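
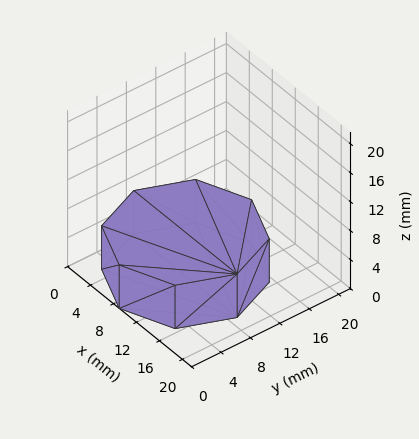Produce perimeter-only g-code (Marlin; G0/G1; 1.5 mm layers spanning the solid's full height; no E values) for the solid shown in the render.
Reading the render: the shape is a regular 8-sided prism (a cylinder approximated with 8 flat sides), circumscribed radius ≈ 9 mm, height ≈ 6 mm (dimensions read to the nearest mm from the axis ticks). For the g-code, the solid's height is divided into equal slices at the stated Δz and each level perimeter traced with G1 moves after a G0 lift.

; perimeter-only toolpath
G21 ; units = mm
G90 ; absolute positioning
G28 ; home
; layer 1
G0 Z1.5
G0 X18.0 Y9.0
G1 X15.4 Y15.4
G1 X9.0 Y18.0
G1 X2.6 Y15.4
G1 X0.0 Y9.0
G1 X2.6 Y2.6
G1 X9.0 Y0.0
G1 X15.4 Y2.6
G1 X18.0 Y9.0
; layer 2
G0 Z3.0
G0 X18.0 Y9.0
G1 X15.4 Y15.4
G1 X9.0 Y18.0
G1 X2.6 Y15.4
G1 X0.0 Y9.0
G1 X2.6 Y2.6
G1 X9.0 Y0.0
G1 X15.4 Y2.6
G1 X18.0 Y9.0
; layer 3
G0 Z4.5
G0 X18.0 Y9.0
G1 X15.4 Y15.4
G1 X9.0 Y18.0
G1 X2.6 Y15.4
G1 X0.0 Y9.0
G1 X2.6 Y2.6
G1 X9.0 Y0.0
G1 X15.4 Y2.6
G1 X18.0 Y9.0
; layer 4
G0 Z6.0
G0 X18.0 Y9.0
G1 X15.4 Y15.4
G1 X9.0 Y18.0
G1 X2.6 Y15.4
G1 X0.0 Y9.0
G1 X2.6 Y2.6
G1 X9.0 Y0.0
G1 X15.4 Y2.6
G1 X18.0 Y9.0
M2 ; end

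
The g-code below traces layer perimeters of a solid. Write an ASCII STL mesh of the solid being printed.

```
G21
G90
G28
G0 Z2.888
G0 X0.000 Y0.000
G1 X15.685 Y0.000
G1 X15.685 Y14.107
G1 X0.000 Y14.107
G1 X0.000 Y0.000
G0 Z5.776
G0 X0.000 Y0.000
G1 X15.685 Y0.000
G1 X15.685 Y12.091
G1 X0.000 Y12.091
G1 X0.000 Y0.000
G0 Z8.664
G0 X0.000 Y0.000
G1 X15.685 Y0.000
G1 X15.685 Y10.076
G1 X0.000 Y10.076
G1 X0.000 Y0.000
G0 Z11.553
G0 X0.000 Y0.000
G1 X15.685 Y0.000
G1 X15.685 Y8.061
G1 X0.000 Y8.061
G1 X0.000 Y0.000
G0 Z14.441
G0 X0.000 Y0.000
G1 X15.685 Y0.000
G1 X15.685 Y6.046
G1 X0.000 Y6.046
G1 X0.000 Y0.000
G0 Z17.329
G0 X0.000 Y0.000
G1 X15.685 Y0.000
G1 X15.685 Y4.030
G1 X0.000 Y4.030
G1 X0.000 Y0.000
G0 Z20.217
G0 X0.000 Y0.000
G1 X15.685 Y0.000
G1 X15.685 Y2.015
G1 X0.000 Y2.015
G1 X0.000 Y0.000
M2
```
solid part
  facet normal 0.0000 0.0000 -1.0000
    outer loop
      vertex 15.685 16.122 0.000
      vertex 15.685 0.000 0.000
      vertex 0.000 0.000 0.000
    endloop
  endfacet
  facet normal 0.0000 0.0000 -1.0000
    outer loop
      vertex 0.000 16.122 0.000
      vertex 15.685 16.122 0.000
      vertex 0.000 0.000 0.000
    endloop
  endfacet
  facet normal 0.0000 -1.0000 0.0000
    outer loop
      vertex 0.000 0.000 0.000
      vertex 15.685 0.000 0.000
      vertex 15.685 0.000 23.105
    endloop
  endfacet
  facet normal 0.0000 -1.0000 0.0000
    outer loop
      vertex 0.000 0.000 0.000
      vertex 15.685 0.000 23.105
      vertex 0.000 0.000 23.105
    endloop
  endfacet
  facet normal 0.0000 0.8201 0.5722
    outer loop
      vertex 0.000 0.000 23.105
      vertex 15.685 0.000 23.105
      vertex 15.685 16.122 0.000
    endloop
  endfacet
  facet normal 0.0000 0.8201 0.5722
    outer loop
      vertex 0.000 0.000 23.105
      vertex 15.685 16.122 0.000
      vertex 0.000 16.122 0.000
    endloop
  endfacet
  facet normal -1.0000 0.0000 0.0000
    outer loop
      vertex 0.000 0.000 23.105
      vertex 0.000 16.122 0.000
      vertex 0.000 0.000 0.000
    endloop
  endfacet
  facet normal 1.0000 0.0000 0.0000
    outer loop
      vertex 15.685 0.000 0.000
      vertex 15.685 16.122 0.000
      vertex 15.685 0.000 23.105
    endloop
  endfacet
endsolid part

The G0 Z moves step by Δz≈2.888 mm. The G1 loops shrink linearly with z, so the solid tapers from its base footprint up to z≈23.1. Closing with a flat bottom cap and the tapered top and triangulating gives 8 facets — a wedge (ramp): 15.7 × 16.1 mm base, rising to 23.1 mm along the y=0 edge and sloping linearly to z=0 at y=16.1.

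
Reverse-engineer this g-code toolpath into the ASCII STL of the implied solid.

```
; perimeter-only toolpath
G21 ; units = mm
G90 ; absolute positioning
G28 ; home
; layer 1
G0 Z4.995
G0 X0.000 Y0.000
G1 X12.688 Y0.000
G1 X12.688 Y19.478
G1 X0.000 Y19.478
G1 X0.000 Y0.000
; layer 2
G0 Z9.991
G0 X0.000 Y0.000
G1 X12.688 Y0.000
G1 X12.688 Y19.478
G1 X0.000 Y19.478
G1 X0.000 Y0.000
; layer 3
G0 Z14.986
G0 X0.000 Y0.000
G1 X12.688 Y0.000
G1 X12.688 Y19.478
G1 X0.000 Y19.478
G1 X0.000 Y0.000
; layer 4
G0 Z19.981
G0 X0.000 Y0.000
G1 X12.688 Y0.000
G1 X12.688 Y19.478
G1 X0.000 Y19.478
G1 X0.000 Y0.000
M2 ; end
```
solid part
  facet normal 0.0000 0.0000 -1.0000
    outer loop
      vertex 12.688 19.478 0.000
      vertex 12.688 0.000 0.000
      vertex 0.000 0.000 0.000
    endloop
  endfacet
  facet normal 0.0000 0.0000 -1.0000
    outer loop
      vertex 0.000 19.478 0.000
      vertex 12.688 19.478 0.000
      vertex 0.000 0.000 0.000
    endloop
  endfacet
  facet normal 0.0000 0.0000 1.0000
    outer loop
      vertex 0.000 0.000 19.981
      vertex 12.688 0.000 19.981
      vertex 12.688 19.478 19.981
    endloop
  endfacet
  facet normal 0.0000 0.0000 1.0000
    outer loop
      vertex 0.000 0.000 19.981
      vertex 12.688 19.478 19.981
      vertex 0.000 19.478 19.981
    endloop
  endfacet
  facet normal 0.0000 -1.0000 0.0000
    outer loop
      vertex 0.000 0.000 0.000
      vertex 12.688 0.000 0.000
      vertex 12.688 0.000 19.981
    endloop
  endfacet
  facet normal 0.0000 -1.0000 0.0000
    outer loop
      vertex 0.000 0.000 0.000
      vertex 12.688 0.000 19.981
      vertex 0.000 0.000 19.981
    endloop
  endfacet
  facet normal 0.0000 1.0000 0.0000
    outer loop
      vertex 12.688 19.478 19.981
      vertex 12.688 19.478 0.000
      vertex 0.000 19.478 0.000
    endloop
  endfacet
  facet normal 0.0000 1.0000 0.0000
    outer loop
      vertex 0.000 19.478 19.981
      vertex 12.688 19.478 19.981
      vertex 0.000 19.478 0.000
    endloop
  endfacet
  facet normal -1.0000 0.0000 0.0000
    outer loop
      vertex 0.000 19.478 19.981
      vertex 0.000 19.478 0.000
      vertex 0.000 0.000 0.000
    endloop
  endfacet
  facet normal -1.0000 0.0000 0.0000
    outer loop
      vertex 0.000 0.000 19.981
      vertex 0.000 19.478 19.981
      vertex 0.000 0.000 0.000
    endloop
  endfacet
  facet normal 1.0000 0.0000 0.0000
    outer loop
      vertex 12.688 0.000 0.000
      vertex 12.688 19.478 0.000
      vertex 12.688 19.478 19.981
    endloop
  endfacet
  facet normal 1.0000 0.0000 0.0000
    outer loop
      vertex 12.688 0.000 0.000
      vertex 12.688 19.478 19.981
      vertex 12.688 0.000 19.981
    endloop
  endfacet
endsolid part

The G0 Z moves step by Δz≈4.995 mm. Every layer's G1 loop is the same polygon, so the solid is a straight extrusion of it from z=0 to z≈20. Closing with flat bottom and top caps and triangulating gives 12 facets — a rectangular box, roughly 12.7 × 19.5 mm footprint and 20 mm tall.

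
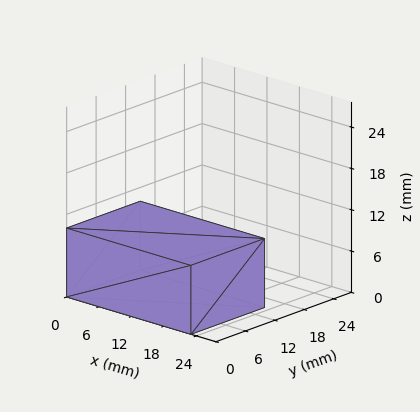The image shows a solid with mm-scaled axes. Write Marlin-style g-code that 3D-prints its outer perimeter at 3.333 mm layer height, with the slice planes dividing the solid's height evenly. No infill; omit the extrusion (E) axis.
Reading the render: the shape is a rectangular box, roughly 23 × 15 mm footprint and 10 mm tall (dimensions read to the nearest mm from the axis ticks). For the g-code, the solid's height is divided into equal slices at the stated Δz and each level perimeter traced with G1 moves after a G0 lift.

; perimeter-only toolpath
G21 ; units = mm
G90 ; absolute positioning
G28 ; home
; layer 1
G0 Z3.333
G0 X0.000 Y0.000
G1 X23.000 Y0.000
G1 X23.000 Y15.000
G1 X0.000 Y15.000
G1 X0.000 Y0.000
; layer 2
G0 Z6.667
G0 X0.000 Y0.000
G1 X23.000 Y0.000
G1 X23.000 Y15.000
G1 X0.000 Y15.000
G1 X0.000 Y0.000
; layer 3
G0 Z10.000
G0 X0.000 Y0.000
G1 X23.000 Y0.000
G1 X23.000 Y15.000
G1 X0.000 Y15.000
G1 X0.000 Y0.000
M2 ; end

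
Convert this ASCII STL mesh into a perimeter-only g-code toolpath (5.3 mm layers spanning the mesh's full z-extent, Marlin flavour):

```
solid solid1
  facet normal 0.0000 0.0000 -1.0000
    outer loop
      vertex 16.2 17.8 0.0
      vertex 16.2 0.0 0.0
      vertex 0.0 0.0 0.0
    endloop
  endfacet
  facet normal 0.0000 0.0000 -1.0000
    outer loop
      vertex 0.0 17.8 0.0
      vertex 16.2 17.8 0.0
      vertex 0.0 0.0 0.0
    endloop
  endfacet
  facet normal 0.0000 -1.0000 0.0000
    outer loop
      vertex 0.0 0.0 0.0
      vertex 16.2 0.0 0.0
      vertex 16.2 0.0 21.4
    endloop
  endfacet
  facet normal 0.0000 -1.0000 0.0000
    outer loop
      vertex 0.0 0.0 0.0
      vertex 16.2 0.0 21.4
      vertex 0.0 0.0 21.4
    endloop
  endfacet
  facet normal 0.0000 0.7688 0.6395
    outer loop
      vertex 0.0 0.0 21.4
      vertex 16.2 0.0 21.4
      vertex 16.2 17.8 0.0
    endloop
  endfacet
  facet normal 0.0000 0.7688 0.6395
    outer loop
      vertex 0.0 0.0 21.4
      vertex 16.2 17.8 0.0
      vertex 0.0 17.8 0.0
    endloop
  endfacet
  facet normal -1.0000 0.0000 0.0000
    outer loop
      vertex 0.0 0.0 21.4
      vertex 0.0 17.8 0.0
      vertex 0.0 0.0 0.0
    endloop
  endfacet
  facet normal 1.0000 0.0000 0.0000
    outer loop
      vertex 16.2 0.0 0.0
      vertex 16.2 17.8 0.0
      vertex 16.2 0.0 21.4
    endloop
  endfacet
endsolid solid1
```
; perimeter-only toolpath
G21 ; units = mm
G90 ; absolute positioning
G28 ; home
; layer 1
G0 Z5.3
G0 X0.0 Y0.0
G1 X16.2 Y0.0
G1 X16.2 Y13.4
G1 X0.0 Y13.4
G1 X0.0 Y0.0
; layer 2
G0 Z10.7
G0 X0.0 Y0.0
G1 X16.2 Y0.0
G1 X16.2 Y8.9
G1 X0.0 Y8.9
G1 X0.0 Y0.0
; layer 3
G0 Z16.0
G0 X0.0 Y0.0
G1 X16.2 Y0.0
G1 X16.2 Y4.5
G1 X0.0 Y4.5
G1 X0.0 Y0.0
M2 ; end

The solid is a wedge (ramp): 16.2 × 17.8 mm base, rising to 21.4 mm along the y=0 edge and sloping linearly to z=0 at y=17.8. Slicing at Δz = 5.3 mm — 4 equal slices spanning the solid's height, so layer i sits at z = i·h/4 — gives 3 non-empty perimeters. Each is a 4-segment closed polygon; G0 lifts to the layer z and rapids to the start vertex, then G1 traces the edges. The cross-section shrinks linearly with z (the slice at the apex is degenerate and omitted).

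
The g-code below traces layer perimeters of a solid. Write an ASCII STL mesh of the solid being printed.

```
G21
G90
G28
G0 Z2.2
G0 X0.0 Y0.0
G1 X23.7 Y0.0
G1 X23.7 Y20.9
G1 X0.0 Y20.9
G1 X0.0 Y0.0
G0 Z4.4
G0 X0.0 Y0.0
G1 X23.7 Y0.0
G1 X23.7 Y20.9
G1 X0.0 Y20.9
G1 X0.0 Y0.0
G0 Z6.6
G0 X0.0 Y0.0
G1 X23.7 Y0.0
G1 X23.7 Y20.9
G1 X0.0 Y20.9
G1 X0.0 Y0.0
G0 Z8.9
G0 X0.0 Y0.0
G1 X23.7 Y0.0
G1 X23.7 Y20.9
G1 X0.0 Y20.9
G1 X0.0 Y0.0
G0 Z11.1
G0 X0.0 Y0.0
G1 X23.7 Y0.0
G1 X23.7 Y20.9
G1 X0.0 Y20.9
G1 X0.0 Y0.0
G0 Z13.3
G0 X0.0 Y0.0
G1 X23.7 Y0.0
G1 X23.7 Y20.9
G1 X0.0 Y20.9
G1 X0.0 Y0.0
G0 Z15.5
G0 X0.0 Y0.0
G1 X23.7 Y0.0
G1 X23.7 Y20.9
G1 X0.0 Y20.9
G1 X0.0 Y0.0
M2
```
solid part
  facet normal 0.0000 0.0000 -1.0000
    outer loop
      vertex 23.7 20.9 0.0
      vertex 23.7 0.0 0.0
      vertex 0.0 0.0 0.0
    endloop
  endfacet
  facet normal 0.0000 0.0000 -1.0000
    outer loop
      vertex 0.0 20.9 0.0
      vertex 23.7 20.9 0.0
      vertex 0.0 0.0 0.0
    endloop
  endfacet
  facet normal 0.0000 0.0000 1.0000
    outer loop
      vertex 0.0 0.0 15.5
      vertex 23.7 0.0 15.5
      vertex 23.7 20.9 15.5
    endloop
  endfacet
  facet normal 0.0000 0.0000 1.0000
    outer loop
      vertex 0.0 0.0 15.5
      vertex 23.7 20.9 15.5
      vertex 0.0 20.9 15.5
    endloop
  endfacet
  facet normal 0.0000 -1.0000 0.0000
    outer loop
      vertex 0.0 0.0 0.0
      vertex 23.7 0.0 0.0
      vertex 23.7 0.0 15.5
    endloop
  endfacet
  facet normal 0.0000 -1.0000 0.0000
    outer loop
      vertex 0.0 0.0 0.0
      vertex 23.7 0.0 15.5
      vertex 0.0 0.0 15.5
    endloop
  endfacet
  facet normal 0.0000 1.0000 0.0000
    outer loop
      vertex 23.7 20.9 15.5
      vertex 23.7 20.9 0.0
      vertex 0.0 20.9 0.0
    endloop
  endfacet
  facet normal 0.0000 1.0000 0.0000
    outer loop
      vertex 0.0 20.9 15.5
      vertex 23.7 20.9 15.5
      vertex 0.0 20.9 0.0
    endloop
  endfacet
  facet normal -1.0000 0.0000 0.0000
    outer loop
      vertex 0.0 20.9 15.5
      vertex 0.0 20.9 0.0
      vertex 0.0 0.0 0.0
    endloop
  endfacet
  facet normal -1.0000 0.0000 0.0000
    outer loop
      vertex 0.0 0.0 15.5
      vertex 0.0 20.9 15.5
      vertex 0.0 0.0 0.0
    endloop
  endfacet
  facet normal 1.0000 0.0000 0.0000
    outer loop
      vertex 23.7 0.0 0.0
      vertex 23.7 20.9 0.0
      vertex 23.7 20.9 15.5
    endloop
  endfacet
  facet normal 1.0000 0.0000 0.0000
    outer loop
      vertex 23.7 0.0 0.0
      vertex 23.7 20.9 15.5
      vertex 23.7 0.0 15.5
    endloop
  endfacet
endsolid part

The G0 Z moves step by Δz≈2.2 mm. Every layer's G1 loop is the same polygon, so the solid is a straight extrusion of it from z=0 to z≈15.5. Closing with flat bottom and top caps and triangulating gives 12 facets — a rectangular box, roughly 23.7 × 20.9 mm footprint and 15.5 mm tall.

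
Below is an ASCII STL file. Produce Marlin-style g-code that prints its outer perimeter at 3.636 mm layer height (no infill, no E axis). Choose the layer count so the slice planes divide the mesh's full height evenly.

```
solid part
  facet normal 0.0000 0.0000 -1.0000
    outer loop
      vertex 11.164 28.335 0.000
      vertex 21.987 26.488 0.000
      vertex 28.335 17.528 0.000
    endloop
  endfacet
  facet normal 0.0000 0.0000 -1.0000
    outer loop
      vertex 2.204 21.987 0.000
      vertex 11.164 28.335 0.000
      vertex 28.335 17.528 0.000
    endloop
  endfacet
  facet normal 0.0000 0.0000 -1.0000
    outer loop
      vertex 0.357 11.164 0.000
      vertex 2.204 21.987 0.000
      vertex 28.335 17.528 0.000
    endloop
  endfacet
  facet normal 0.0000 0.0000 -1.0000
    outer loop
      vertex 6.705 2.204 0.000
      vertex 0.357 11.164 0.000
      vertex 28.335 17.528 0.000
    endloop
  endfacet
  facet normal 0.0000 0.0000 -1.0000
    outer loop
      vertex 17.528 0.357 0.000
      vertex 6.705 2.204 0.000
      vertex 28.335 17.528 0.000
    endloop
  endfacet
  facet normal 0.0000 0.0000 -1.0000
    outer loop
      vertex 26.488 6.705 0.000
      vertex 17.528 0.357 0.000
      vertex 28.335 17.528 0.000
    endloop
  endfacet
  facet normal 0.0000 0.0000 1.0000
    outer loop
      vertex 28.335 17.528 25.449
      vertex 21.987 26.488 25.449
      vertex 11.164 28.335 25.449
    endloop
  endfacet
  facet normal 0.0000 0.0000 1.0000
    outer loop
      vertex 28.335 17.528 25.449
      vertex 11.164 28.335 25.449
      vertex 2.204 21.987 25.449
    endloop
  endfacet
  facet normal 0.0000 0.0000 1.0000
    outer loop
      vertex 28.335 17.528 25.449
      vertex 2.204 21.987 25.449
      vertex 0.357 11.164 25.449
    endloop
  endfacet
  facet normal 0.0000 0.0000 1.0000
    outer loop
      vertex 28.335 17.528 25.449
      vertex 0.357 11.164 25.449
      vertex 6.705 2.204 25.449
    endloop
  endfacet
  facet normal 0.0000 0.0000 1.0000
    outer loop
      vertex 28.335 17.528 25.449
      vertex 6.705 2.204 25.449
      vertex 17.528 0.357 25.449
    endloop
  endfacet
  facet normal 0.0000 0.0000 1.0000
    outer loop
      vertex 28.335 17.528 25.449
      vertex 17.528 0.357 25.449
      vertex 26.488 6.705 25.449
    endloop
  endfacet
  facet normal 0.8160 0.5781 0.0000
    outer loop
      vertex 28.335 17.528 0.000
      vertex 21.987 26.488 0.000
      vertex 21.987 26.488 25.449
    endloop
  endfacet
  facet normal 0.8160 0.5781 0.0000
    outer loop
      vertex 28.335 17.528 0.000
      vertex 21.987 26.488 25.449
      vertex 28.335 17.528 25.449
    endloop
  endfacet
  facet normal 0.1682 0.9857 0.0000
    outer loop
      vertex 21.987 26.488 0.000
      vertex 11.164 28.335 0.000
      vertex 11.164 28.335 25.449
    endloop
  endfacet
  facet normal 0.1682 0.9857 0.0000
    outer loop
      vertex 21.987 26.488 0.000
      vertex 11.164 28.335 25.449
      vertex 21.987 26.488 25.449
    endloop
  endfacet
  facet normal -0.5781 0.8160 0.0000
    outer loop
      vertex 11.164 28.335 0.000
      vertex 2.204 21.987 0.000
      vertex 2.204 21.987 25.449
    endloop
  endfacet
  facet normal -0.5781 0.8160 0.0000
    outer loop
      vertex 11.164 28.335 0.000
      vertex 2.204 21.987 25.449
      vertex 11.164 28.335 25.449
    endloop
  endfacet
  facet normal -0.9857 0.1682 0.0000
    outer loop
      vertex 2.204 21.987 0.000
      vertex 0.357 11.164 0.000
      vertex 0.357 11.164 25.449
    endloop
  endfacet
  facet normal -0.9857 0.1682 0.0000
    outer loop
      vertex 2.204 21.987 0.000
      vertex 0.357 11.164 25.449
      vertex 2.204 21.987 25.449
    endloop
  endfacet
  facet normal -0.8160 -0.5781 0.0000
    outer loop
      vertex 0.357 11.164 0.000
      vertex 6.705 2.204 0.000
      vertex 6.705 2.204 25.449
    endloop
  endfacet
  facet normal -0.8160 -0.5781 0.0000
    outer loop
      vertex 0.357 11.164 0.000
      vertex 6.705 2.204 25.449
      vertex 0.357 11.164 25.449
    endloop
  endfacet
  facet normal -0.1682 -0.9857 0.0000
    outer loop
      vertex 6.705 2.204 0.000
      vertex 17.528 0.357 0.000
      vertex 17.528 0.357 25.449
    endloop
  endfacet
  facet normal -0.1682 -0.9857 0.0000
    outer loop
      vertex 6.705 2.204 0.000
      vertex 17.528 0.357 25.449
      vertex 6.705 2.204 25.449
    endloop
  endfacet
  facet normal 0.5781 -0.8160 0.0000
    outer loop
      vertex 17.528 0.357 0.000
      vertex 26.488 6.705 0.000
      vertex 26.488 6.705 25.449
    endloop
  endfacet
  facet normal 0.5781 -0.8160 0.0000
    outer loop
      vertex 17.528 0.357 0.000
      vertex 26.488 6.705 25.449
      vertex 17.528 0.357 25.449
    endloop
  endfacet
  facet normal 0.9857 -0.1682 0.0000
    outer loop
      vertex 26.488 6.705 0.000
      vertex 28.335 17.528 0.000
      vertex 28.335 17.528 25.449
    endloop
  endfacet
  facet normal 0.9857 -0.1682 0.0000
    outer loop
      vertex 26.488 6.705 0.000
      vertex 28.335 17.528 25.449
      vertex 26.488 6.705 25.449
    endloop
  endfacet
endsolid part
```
; perimeter-only toolpath
G21 ; units = mm
G90 ; absolute positioning
G28 ; home
; layer 1
G0 Z3.636
G0 X28.335 Y17.528
G1 X21.987 Y26.488
G1 X11.164 Y28.335
G1 X2.204 Y21.987
G1 X0.357 Y11.164
G1 X6.705 Y2.204
G1 X17.528 Y0.357
G1 X26.488 Y6.705
G1 X28.335 Y17.528
; layer 2
G0 Z7.271
G0 X28.335 Y17.528
G1 X21.987 Y26.488
G1 X11.164 Y28.335
G1 X2.204 Y21.987
G1 X0.357 Y11.164
G1 X6.705 Y2.204
G1 X17.528 Y0.357
G1 X26.488 Y6.705
G1 X28.335 Y17.528
; layer 3
G0 Z10.907
G0 X28.335 Y17.528
G1 X21.987 Y26.488
G1 X11.164 Y28.335
G1 X2.204 Y21.987
G1 X0.357 Y11.164
G1 X6.705 Y2.204
G1 X17.528 Y0.357
G1 X26.488 Y6.705
G1 X28.335 Y17.528
; layer 4
G0 Z14.542
G0 X28.335 Y17.528
G1 X21.987 Y26.488
G1 X11.164 Y28.335
G1 X2.204 Y21.987
G1 X0.357 Y11.164
G1 X6.705 Y2.204
G1 X17.528 Y0.357
G1 X26.488 Y6.705
G1 X28.335 Y17.528
; layer 5
G0 Z18.178
G0 X28.335 Y17.528
G1 X21.987 Y26.488
G1 X11.164 Y28.335
G1 X2.204 Y21.987
G1 X0.357 Y11.164
G1 X6.705 Y2.204
G1 X17.528 Y0.357
G1 X26.488 Y6.705
G1 X28.335 Y17.528
; layer 6
G0 Z21.813
G0 X28.335 Y17.528
G1 X21.987 Y26.488
G1 X11.164 Y28.335
G1 X2.204 Y21.987
G1 X0.357 Y11.164
G1 X6.705 Y2.204
G1 X17.528 Y0.357
G1 X26.488 Y6.705
G1 X28.335 Y17.528
; layer 7
G0 Z25.449
G0 X28.335 Y17.528
G1 X21.987 Y26.488
G1 X11.164 Y28.335
G1 X2.204 Y21.987
G1 X0.357 Y11.164
G1 X6.705 Y2.204
G1 X17.528 Y0.357
G1 X26.488 Y6.705
G1 X28.335 Y17.528
M2 ; end

The solid is a regular 8-sided prism (a cylinder approximated with 8 flat sides), circumscribed radius ≈ 14.3 mm, height ≈ 25.4 mm. Slicing at Δz = 3.636 mm — 7 equal slices spanning the solid's height, so layer i sits at z = i·h/7 — gives 7 non-empty perimeters. Each is a 8-segment closed polygon; G0 lifts to the layer z and rapids to the start vertex, then G1 traces the edges.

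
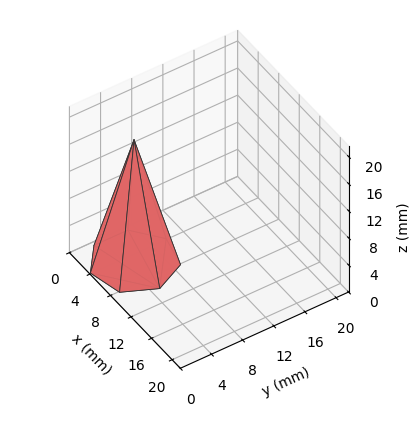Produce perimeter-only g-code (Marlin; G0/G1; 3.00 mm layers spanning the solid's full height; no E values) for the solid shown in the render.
Reading the render: the shape is a regular 7-sided pyramid, base circumscribed radius ≈ 5 mm, apex at z ≈ 18 mm (dimensions read to the nearest mm from the axis ticks). For the g-code, the solid's height is divided into equal slices at the stated Δz and each level perimeter traced with G1 moves after a G0 lift.

; perimeter-only toolpath
G21 ; units = mm
G90 ; absolute positioning
G28 ; home
; layer 1
G0 Z3.00
G0 X9.17 Y5.00
G1 X7.60 Y8.26
G1 X4.08 Y9.06
G1 X1.25 Y6.81
G1 X1.25 Y3.19
G1 X4.08 Y0.94
G1 X7.60 Y1.74
G1 X9.17 Y5.00
; layer 2
G0 Z6.00
G0 X8.33 Y5.00
G1 X7.08 Y7.61
G1 X4.26 Y8.25
G1 X2.00 Y6.45
G1 X2.00 Y3.55
G1 X4.26 Y1.75
G1 X7.08 Y2.39
G1 X8.33 Y5.00
; layer 3
G0 Z9.00
G0 X7.50 Y5.00
G1 X6.56 Y6.96
G1 X4.45 Y7.43
G1 X2.75 Y6.08
G1 X2.75 Y3.92
G1 X4.45 Y2.56
G1 X6.56 Y3.04
G1 X7.50 Y5.00
; layer 4
G0 Z12.00
G0 X6.67 Y5.00
G1 X6.04 Y6.30
G1 X4.63 Y6.62
G1 X3.50 Y5.72
G1 X3.50 Y4.28
G1 X4.63 Y3.38
G1 X6.04 Y3.70
G1 X6.67 Y5.00
; layer 5
G0 Z15.00
G0 X5.83 Y5.00
G1 X5.52 Y5.65
G1 X4.82 Y5.81
G1 X4.25 Y5.36
G1 X4.25 Y4.64
G1 X4.82 Y4.19
G1 X5.52 Y4.35
G1 X5.83 Y5.00
M2 ; end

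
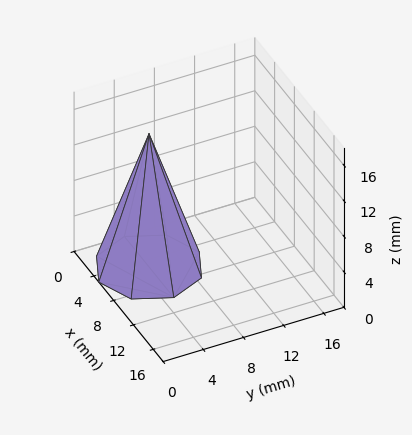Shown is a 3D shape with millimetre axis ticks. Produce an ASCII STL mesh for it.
Reading the render: the shape is a regular 8-sided pyramid, base circumscribed radius ≈ 5 mm, apex at z ≈ 15 mm (dimensions read to the nearest mm from the axis ticks). For the STL, each face is triangulated and given an outward normal.

solid part
  facet normal 0.0000 0.0000 -1.0000
    outer loop
      vertex 5.0 10.0 0.0
      vertex 8.5 8.5 0.0
      vertex 10.0 5.0 0.0
    endloop
  endfacet
  facet normal 0.0000 0.0000 -1.0000
    outer loop
      vertex 1.5 8.5 0.0
      vertex 5.0 10.0 0.0
      vertex 10.0 5.0 0.0
    endloop
  endfacet
  facet normal 0.0000 0.0000 -1.0000
    outer loop
      vertex 0.0 5.0 0.0
      vertex 1.5 8.5 0.0
      vertex 10.0 5.0 0.0
    endloop
  endfacet
  facet normal 0.0000 0.0000 -1.0000
    outer loop
      vertex 1.5 1.5 0.0
      vertex 0.0 5.0 0.0
      vertex 10.0 5.0 0.0
    endloop
  endfacet
  facet normal 0.0000 0.0000 -1.0000
    outer loop
      vertex 5.0 0.0 0.0
      vertex 1.5 1.5 0.0
      vertex 10.0 5.0 0.0
    endloop
  endfacet
  facet normal 0.0000 0.0000 -1.0000
    outer loop
      vertex 8.5 1.5 0.0
      vertex 5.0 0.0 0.0
      vertex 10.0 5.0 0.0
    endloop
  endfacet
  facet normal 0.8788 0.3766 0.2929
    outer loop
      vertex 10.0 5.0 0.0
      vertex 8.5 8.5 0.0
      vertex 5.0 5.0 15.0
    endloop
  endfacet
  facet normal 0.3766 0.8788 0.2929
    outer loop
      vertex 8.5 8.5 0.0
      vertex 5.0 10.0 0.0
      vertex 5.0 5.0 15.0
    endloop
  endfacet
  facet normal -0.3766 0.8788 0.2929
    outer loop
      vertex 5.0 10.0 0.0
      vertex 1.5 8.5 0.0
      vertex 5.0 5.0 15.0
    endloop
  endfacet
  facet normal -0.8788 0.3766 0.2929
    outer loop
      vertex 1.5 8.5 0.0
      vertex 0.0 5.0 0.0
      vertex 5.0 5.0 15.0
    endloop
  endfacet
  facet normal -0.8788 -0.3766 0.2929
    outer loop
      vertex 0.0 5.0 0.0
      vertex 1.5 1.5 0.0
      vertex 5.0 5.0 15.0
    endloop
  endfacet
  facet normal -0.3766 -0.8788 0.2929
    outer loop
      vertex 1.5 1.5 0.0
      vertex 5.0 0.0 0.0
      vertex 5.0 5.0 15.0
    endloop
  endfacet
  facet normal 0.3766 -0.8788 0.2929
    outer loop
      vertex 5.0 0.0 0.0
      vertex 8.5 1.5 0.0
      vertex 5.0 5.0 15.0
    endloop
  endfacet
  facet normal 0.8788 -0.3766 0.2929
    outer loop
      vertex 8.5 1.5 0.0
      vertex 10.0 5.0 0.0
      vertex 5.0 5.0 15.0
    endloop
  endfacet
endsolid part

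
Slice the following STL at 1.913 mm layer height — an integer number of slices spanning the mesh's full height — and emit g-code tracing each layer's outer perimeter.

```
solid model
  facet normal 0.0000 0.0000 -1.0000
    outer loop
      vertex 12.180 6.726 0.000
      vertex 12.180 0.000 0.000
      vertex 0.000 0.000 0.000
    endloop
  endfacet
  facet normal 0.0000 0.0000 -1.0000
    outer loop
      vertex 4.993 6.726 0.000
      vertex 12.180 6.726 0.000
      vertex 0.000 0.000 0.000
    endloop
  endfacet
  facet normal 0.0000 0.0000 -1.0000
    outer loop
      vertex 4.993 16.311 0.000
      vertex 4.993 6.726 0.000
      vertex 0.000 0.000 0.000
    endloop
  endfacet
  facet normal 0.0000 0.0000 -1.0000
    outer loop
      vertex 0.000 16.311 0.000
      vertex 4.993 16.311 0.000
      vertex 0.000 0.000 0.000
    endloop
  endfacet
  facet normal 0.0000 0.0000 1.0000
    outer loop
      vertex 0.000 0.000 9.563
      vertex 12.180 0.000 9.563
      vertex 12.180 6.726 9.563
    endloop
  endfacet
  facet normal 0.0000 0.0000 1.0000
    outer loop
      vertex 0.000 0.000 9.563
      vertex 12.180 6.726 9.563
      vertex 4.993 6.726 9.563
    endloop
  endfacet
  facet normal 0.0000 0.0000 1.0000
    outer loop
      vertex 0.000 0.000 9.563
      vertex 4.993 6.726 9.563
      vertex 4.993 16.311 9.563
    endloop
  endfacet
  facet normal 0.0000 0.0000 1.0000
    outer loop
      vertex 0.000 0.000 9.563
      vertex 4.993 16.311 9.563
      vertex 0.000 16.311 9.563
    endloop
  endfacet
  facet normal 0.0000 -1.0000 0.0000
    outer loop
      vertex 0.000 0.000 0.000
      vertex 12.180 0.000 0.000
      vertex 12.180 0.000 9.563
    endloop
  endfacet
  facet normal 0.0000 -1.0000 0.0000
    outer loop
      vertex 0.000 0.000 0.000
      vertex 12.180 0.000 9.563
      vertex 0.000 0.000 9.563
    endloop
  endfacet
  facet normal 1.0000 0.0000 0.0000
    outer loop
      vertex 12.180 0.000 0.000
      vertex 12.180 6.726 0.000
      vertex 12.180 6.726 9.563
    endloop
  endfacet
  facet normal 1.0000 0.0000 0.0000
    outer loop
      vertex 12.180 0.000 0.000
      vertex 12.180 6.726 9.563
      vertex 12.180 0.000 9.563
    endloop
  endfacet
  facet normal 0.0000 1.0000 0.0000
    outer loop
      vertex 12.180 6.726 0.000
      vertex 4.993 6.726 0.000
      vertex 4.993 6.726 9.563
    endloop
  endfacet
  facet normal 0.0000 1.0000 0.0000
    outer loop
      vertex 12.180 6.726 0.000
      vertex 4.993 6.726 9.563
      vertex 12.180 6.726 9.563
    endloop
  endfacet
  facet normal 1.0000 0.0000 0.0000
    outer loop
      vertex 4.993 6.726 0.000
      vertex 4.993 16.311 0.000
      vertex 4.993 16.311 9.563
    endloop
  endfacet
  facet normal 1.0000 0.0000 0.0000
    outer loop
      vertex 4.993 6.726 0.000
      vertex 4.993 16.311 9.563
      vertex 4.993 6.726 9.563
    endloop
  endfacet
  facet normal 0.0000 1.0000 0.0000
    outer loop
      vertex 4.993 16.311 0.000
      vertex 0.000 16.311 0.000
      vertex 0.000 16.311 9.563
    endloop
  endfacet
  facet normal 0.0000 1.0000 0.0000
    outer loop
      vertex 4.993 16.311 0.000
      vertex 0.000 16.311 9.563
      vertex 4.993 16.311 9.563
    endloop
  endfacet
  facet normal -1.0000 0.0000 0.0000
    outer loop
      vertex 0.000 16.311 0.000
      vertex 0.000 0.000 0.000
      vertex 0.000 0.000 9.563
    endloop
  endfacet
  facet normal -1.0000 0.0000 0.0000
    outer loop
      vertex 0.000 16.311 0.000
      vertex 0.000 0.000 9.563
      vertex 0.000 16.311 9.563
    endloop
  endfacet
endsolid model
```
; perimeter-only toolpath
G21 ; units = mm
G90 ; absolute positioning
G28 ; home
; layer 1
G0 Z1.913
G0 X0.000 Y0.000
G1 X12.180 Y0.000
G1 X12.180 Y6.726
G1 X4.993 Y6.726
G1 X4.993 Y16.311
G1 X0.000 Y16.311
G1 X0.000 Y0.000
; layer 2
G0 Z3.825
G0 X0.000 Y0.000
G1 X12.180 Y0.000
G1 X12.180 Y6.726
G1 X4.993 Y6.726
G1 X4.993 Y16.311
G1 X0.000 Y16.311
G1 X0.000 Y0.000
; layer 3
G0 Z5.738
G0 X0.000 Y0.000
G1 X12.180 Y0.000
G1 X12.180 Y6.726
G1 X4.993 Y6.726
G1 X4.993 Y16.311
G1 X0.000 Y16.311
G1 X0.000 Y0.000
; layer 4
G0 Z7.650
G0 X0.000 Y0.000
G1 X12.180 Y0.000
G1 X12.180 Y6.726
G1 X4.993 Y6.726
G1 X4.993 Y16.311
G1 X0.000 Y16.311
G1 X0.000 Y0.000
; layer 5
G0 Z9.563
G0 X0.000 Y0.000
G1 X12.180 Y0.000
G1 X12.180 Y6.726
G1 X4.993 Y6.726
G1 X4.993 Y16.311
G1 X0.000 Y16.311
G1 X0.000 Y0.000
M2 ; end

The solid is an L-shaped prism: outer 12.2 × 16.3 mm, arm thicknesses ≈ 6.73 mm (horizontal) and 4.99 mm (vertical), extruded 9.56 mm in z. Slicing at Δz = 1.913 mm — 5 equal slices spanning the solid's height, so layer i sits at z = i·h/5 — gives 5 non-empty perimeters. Each is a 6-segment closed polygon; G0 lifts to the layer z and rapids to the start vertex, then G1 traces the edges.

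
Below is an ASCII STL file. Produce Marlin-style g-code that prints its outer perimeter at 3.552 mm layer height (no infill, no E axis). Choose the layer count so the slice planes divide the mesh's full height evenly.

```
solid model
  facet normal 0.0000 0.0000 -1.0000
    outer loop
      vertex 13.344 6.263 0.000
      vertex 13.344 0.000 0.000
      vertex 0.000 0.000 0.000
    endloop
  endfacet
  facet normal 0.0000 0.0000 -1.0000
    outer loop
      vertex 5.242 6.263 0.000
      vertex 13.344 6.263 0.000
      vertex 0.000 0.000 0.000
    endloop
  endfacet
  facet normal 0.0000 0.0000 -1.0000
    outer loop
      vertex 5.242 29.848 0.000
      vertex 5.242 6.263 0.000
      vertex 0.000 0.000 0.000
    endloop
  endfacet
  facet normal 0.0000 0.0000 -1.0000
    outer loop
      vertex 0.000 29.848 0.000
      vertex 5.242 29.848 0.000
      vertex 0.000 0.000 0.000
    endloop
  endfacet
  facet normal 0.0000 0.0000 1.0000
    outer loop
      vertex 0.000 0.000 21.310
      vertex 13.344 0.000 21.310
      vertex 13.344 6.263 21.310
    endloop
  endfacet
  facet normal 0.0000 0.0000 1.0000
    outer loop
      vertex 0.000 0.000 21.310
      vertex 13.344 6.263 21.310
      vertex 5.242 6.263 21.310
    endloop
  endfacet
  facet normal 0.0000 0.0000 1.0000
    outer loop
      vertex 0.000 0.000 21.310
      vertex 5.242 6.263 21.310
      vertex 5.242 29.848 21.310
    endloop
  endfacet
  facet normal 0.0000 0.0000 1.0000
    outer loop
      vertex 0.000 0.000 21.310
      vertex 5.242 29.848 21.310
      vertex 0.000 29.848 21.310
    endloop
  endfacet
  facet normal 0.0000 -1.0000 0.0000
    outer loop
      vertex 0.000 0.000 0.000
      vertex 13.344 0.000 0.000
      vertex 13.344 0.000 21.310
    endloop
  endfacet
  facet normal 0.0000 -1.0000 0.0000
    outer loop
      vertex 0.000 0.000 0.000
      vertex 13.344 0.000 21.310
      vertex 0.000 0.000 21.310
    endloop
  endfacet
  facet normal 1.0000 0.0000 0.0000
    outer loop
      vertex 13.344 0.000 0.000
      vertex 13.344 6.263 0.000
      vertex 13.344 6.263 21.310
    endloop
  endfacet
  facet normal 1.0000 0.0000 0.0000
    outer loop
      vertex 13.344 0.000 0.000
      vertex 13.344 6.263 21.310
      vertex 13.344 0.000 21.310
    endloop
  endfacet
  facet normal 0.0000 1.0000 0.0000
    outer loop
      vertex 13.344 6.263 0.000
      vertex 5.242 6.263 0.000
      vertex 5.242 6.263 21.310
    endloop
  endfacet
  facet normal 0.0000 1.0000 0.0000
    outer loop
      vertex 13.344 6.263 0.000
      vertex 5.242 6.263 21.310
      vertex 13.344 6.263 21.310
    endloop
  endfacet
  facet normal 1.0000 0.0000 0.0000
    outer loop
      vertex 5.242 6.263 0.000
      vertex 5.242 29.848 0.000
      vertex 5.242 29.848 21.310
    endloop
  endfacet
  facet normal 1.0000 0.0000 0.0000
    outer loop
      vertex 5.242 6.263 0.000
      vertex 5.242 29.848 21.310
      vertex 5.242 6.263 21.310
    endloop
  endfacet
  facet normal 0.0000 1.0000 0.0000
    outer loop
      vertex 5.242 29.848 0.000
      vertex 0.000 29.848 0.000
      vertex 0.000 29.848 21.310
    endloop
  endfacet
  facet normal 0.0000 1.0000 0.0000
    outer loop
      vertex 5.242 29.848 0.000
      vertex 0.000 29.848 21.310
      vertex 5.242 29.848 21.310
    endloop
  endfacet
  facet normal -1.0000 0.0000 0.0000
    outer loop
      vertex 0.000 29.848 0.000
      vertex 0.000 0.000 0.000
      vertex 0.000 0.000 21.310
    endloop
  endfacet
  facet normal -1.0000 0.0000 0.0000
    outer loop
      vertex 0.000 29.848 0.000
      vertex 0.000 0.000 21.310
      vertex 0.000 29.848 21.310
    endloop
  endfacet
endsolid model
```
; perimeter-only toolpath
G21 ; units = mm
G90 ; absolute positioning
G28 ; home
; layer 1
G0 Z3.552
G0 X0.000 Y0.000
G1 X13.344 Y0.000
G1 X13.344 Y6.263
G1 X5.242 Y6.263
G1 X5.242 Y29.848
G1 X0.000 Y29.848
G1 X0.000 Y0.000
; layer 2
G0 Z7.103
G0 X0.000 Y0.000
G1 X13.344 Y0.000
G1 X13.344 Y6.263
G1 X5.242 Y6.263
G1 X5.242 Y29.848
G1 X0.000 Y29.848
G1 X0.000 Y0.000
; layer 3
G0 Z10.655
G0 X0.000 Y0.000
G1 X13.344 Y0.000
G1 X13.344 Y6.263
G1 X5.242 Y6.263
G1 X5.242 Y29.848
G1 X0.000 Y29.848
G1 X0.000 Y0.000
; layer 4
G0 Z14.207
G0 X0.000 Y0.000
G1 X13.344 Y0.000
G1 X13.344 Y6.263
G1 X5.242 Y6.263
G1 X5.242 Y29.848
G1 X0.000 Y29.848
G1 X0.000 Y0.000
; layer 5
G0 Z17.758
G0 X0.000 Y0.000
G1 X13.344 Y0.000
G1 X13.344 Y6.263
G1 X5.242 Y6.263
G1 X5.242 Y29.848
G1 X0.000 Y29.848
G1 X0.000 Y0.000
; layer 6
G0 Z21.310
G0 X0.000 Y0.000
G1 X13.344 Y0.000
G1 X13.344 Y6.263
G1 X5.242 Y6.263
G1 X5.242 Y29.848
G1 X0.000 Y29.848
G1 X0.000 Y0.000
M2 ; end

The solid is an L-shaped prism: outer 13.3 × 29.8 mm, arm thicknesses ≈ 6.26 mm (horizontal) and 5.24 mm (vertical), extruded 21.3 mm in z. Slicing at Δz = 3.552 mm — 6 equal slices spanning the solid's height, so layer i sits at z = i·h/6 — gives 6 non-empty perimeters. Each is a 6-segment closed polygon; G0 lifts to the layer z and rapids to the start vertex, then G1 traces the edges.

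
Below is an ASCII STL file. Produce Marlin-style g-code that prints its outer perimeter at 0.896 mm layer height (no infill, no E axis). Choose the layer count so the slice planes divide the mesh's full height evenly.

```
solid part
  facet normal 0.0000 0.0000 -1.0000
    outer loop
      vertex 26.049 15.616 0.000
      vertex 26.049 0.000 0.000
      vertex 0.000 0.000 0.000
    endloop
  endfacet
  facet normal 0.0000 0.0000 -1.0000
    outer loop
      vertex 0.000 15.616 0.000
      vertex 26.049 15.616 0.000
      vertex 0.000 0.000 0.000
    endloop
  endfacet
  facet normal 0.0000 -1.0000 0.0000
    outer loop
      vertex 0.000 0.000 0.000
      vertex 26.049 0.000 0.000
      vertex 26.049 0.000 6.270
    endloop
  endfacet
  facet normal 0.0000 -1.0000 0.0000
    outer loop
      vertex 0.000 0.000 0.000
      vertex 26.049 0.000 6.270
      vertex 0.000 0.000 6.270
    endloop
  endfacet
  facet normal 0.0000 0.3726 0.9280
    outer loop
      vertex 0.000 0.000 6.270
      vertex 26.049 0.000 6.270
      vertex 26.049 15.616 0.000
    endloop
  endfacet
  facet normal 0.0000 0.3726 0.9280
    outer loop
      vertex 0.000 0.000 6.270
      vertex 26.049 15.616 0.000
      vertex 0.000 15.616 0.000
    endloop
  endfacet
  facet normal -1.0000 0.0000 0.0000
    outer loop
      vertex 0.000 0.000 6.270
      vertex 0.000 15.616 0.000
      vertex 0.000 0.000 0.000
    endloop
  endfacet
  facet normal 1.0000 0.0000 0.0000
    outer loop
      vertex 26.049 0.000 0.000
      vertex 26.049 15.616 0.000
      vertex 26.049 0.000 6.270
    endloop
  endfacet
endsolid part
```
; perimeter-only toolpath
G21 ; units = mm
G90 ; absolute positioning
G28 ; home
; layer 1
G0 Z0.896
G0 X0.000 Y0.000
G1 X26.049 Y0.000
G1 X26.049 Y13.385
G1 X0.000 Y13.385
G1 X0.000 Y0.000
; layer 2
G0 Z1.791
G0 X0.000 Y0.000
G1 X26.049 Y0.000
G1 X26.049 Y11.154
G1 X0.000 Y11.154
G1 X0.000 Y0.000
; layer 3
G0 Z2.687
G0 X0.000 Y0.000
G1 X26.049 Y0.000
G1 X26.049 Y8.923
G1 X0.000 Y8.923
G1 X0.000 Y0.000
; layer 4
G0 Z3.583
G0 X0.000 Y0.000
G1 X26.049 Y0.000
G1 X26.049 Y6.693
G1 X0.000 Y6.693
G1 X0.000 Y0.000
; layer 5
G0 Z4.479
G0 X0.000 Y0.000
G1 X26.049 Y0.000
G1 X26.049 Y4.462
G1 X0.000 Y4.462
G1 X0.000 Y0.000
; layer 6
G0 Z5.374
G0 X0.000 Y0.000
G1 X26.049 Y0.000
G1 X26.049 Y2.231
G1 X0.000 Y2.231
G1 X0.000 Y0.000
M2 ; end

The solid is a wedge (ramp): 26 × 15.6 mm base, rising to 6.27 mm along the y=0 edge and sloping linearly to z=0 at y=15.6. Slicing at Δz = 0.896 mm — 7 equal slices spanning the solid's height, so layer i sits at z = i·h/7 — gives 6 non-empty perimeters. Each is a 4-segment closed polygon; G0 lifts to the layer z and rapids to the start vertex, then G1 traces the edges. The cross-section shrinks linearly with z (the slice at the apex is degenerate and omitted).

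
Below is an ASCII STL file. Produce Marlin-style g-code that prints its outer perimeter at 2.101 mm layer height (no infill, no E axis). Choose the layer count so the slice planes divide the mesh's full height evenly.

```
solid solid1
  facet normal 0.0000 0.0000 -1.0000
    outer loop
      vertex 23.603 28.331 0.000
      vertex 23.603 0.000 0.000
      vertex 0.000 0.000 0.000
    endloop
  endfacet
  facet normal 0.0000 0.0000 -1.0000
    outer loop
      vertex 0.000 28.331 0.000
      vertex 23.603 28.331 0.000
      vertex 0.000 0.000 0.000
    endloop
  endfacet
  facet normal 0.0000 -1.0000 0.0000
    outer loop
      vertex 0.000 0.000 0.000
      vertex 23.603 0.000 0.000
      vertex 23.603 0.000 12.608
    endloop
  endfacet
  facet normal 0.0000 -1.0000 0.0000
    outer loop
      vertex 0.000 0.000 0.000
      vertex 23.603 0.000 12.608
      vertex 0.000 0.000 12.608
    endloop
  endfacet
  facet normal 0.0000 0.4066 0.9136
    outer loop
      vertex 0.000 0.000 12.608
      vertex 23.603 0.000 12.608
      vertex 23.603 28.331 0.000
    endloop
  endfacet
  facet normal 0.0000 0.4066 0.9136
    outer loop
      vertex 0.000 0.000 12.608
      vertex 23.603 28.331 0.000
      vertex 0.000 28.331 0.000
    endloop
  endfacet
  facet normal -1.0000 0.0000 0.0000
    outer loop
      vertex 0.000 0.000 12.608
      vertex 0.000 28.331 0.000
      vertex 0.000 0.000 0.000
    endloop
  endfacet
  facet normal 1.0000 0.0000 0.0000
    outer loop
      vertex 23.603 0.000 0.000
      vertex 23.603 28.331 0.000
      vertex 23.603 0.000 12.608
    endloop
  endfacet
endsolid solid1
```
; perimeter-only toolpath
G21 ; units = mm
G90 ; absolute positioning
G28 ; home
; layer 1
G0 Z2.101
G0 X0.000 Y0.000
G1 X23.603 Y0.000
G1 X23.603 Y23.609
G1 X0.000 Y23.609
G1 X0.000 Y0.000
; layer 2
G0 Z4.203
G0 X0.000 Y0.000
G1 X23.603 Y0.000
G1 X23.603 Y18.887
G1 X0.000 Y18.887
G1 X0.000 Y0.000
; layer 3
G0 Z6.304
G0 X0.000 Y0.000
G1 X23.603 Y0.000
G1 X23.603 Y14.165
G1 X0.000 Y14.165
G1 X0.000 Y0.000
; layer 4
G0 Z8.405
G0 X0.000 Y0.000
G1 X23.603 Y0.000
G1 X23.603 Y9.444
G1 X0.000 Y9.444
G1 X0.000 Y0.000
; layer 5
G0 Z10.507
G0 X0.000 Y0.000
G1 X23.603 Y0.000
G1 X23.603 Y4.722
G1 X0.000 Y4.722
G1 X0.000 Y0.000
M2 ; end

The solid is a wedge (ramp): 23.6 × 28.3 mm base, rising to 12.6 mm along the y=0 edge and sloping linearly to z=0 at y=28.3. Slicing at Δz = 2.101 mm — 6 equal slices spanning the solid's height, so layer i sits at z = i·h/6 — gives 5 non-empty perimeters. Each is a 4-segment closed polygon; G0 lifts to the layer z and rapids to the start vertex, then G1 traces the edges. The cross-section shrinks linearly with z (the slice at the apex is degenerate and omitted).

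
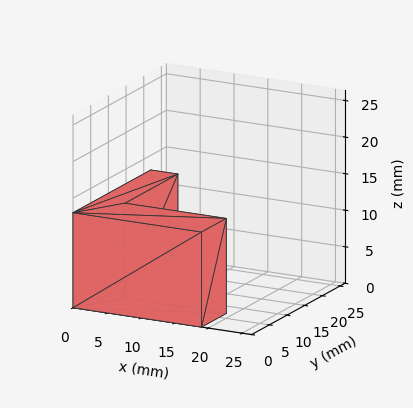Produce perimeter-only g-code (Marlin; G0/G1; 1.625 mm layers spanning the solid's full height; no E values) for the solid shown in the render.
Reading the render: the shape is an L-shaped prism: outer 19 × 22 mm, arm thicknesses ≈ 7 mm (horizontal) and 4 mm (vertical), extruded 13 mm in z (dimensions read to the nearest mm from the axis ticks). For the g-code, the solid's height is divided into equal slices at the stated Δz and each level perimeter traced with G1 moves after a G0 lift.

; perimeter-only toolpath
G21 ; units = mm
G90 ; absolute positioning
G28 ; home
; layer 1
G0 Z1.625
G0 X0.000 Y0.000
G1 X19.000 Y0.000
G1 X19.000 Y7.000
G1 X4.000 Y7.000
G1 X4.000 Y22.000
G1 X0.000 Y22.000
G1 X0.000 Y0.000
; layer 2
G0 Z3.250
G0 X0.000 Y0.000
G1 X19.000 Y0.000
G1 X19.000 Y7.000
G1 X4.000 Y7.000
G1 X4.000 Y22.000
G1 X0.000 Y22.000
G1 X0.000 Y0.000
; layer 3
G0 Z4.875
G0 X0.000 Y0.000
G1 X19.000 Y0.000
G1 X19.000 Y7.000
G1 X4.000 Y7.000
G1 X4.000 Y22.000
G1 X0.000 Y22.000
G1 X0.000 Y0.000
; layer 4
G0 Z6.500
G0 X0.000 Y0.000
G1 X19.000 Y0.000
G1 X19.000 Y7.000
G1 X4.000 Y7.000
G1 X4.000 Y22.000
G1 X0.000 Y22.000
G1 X0.000 Y0.000
; layer 5
G0 Z8.125
G0 X0.000 Y0.000
G1 X19.000 Y0.000
G1 X19.000 Y7.000
G1 X4.000 Y7.000
G1 X4.000 Y22.000
G1 X0.000 Y22.000
G1 X0.000 Y0.000
; layer 6
G0 Z9.750
G0 X0.000 Y0.000
G1 X19.000 Y0.000
G1 X19.000 Y7.000
G1 X4.000 Y7.000
G1 X4.000 Y22.000
G1 X0.000 Y22.000
G1 X0.000 Y0.000
; layer 7
G0 Z11.375
G0 X0.000 Y0.000
G1 X19.000 Y0.000
G1 X19.000 Y7.000
G1 X4.000 Y7.000
G1 X4.000 Y22.000
G1 X0.000 Y22.000
G1 X0.000 Y0.000
; layer 8
G0 Z13.000
G0 X0.000 Y0.000
G1 X19.000 Y0.000
G1 X19.000 Y7.000
G1 X4.000 Y7.000
G1 X4.000 Y22.000
G1 X0.000 Y22.000
G1 X0.000 Y0.000
M2 ; end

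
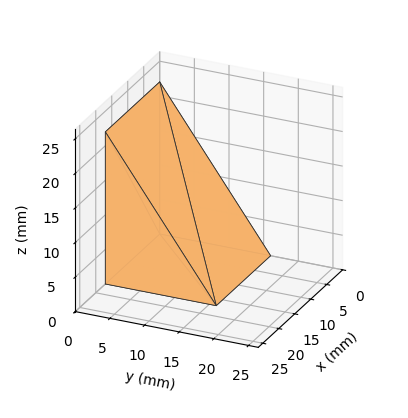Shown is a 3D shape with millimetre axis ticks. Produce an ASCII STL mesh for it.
Reading the render: the shape is a wedge (ramp): 17 × 16 mm base, rising to 22 mm along the y=0 edge and sloping linearly to z=0 at y=16 (dimensions read to the nearest mm from the axis ticks). For the STL, each face is triangulated and given an outward normal.

solid part
  facet normal 0.0000 0.0000 -1.0000
    outer loop
      vertex 17.00 16.00 0.00
      vertex 17.00 0.00 0.00
      vertex 0.00 0.00 0.00
    endloop
  endfacet
  facet normal 0.0000 0.0000 -1.0000
    outer loop
      vertex 0.00 16.00 0.00
      vertex 17.00 16.00 0.00
      vertex 0.00 0.00 0.00
    endloop
  endfacet
  facet normal 0.0000 -1.0000 0.0000
    outer loop
      vertex 0.00 0.00 0.00
      vertex 17.00 0.00 0.00
      vertex 17.00 0.00 22.00
    endloop
  endfacet
  facet normal 0.0000 -1.0000 0.0000
    outer loop
      vertex 0.00 0.00 0.00
      vertex 17.00 0.00 22.00
      vertex 0.00 0.00 22.00
    endloop
  endfacet
  facet normal 0.0000 0.8087 0.5882
    outer loop
      vertex 0.00 0.00 22.00
      vertex 17.00 0.00 22.00
      vertex 17.00 16.00 0.00
    endloop
  endfacet
  facet normal 0.0000 0.8087 0.5882
    outer loop
      vertex 0.00 0.00 22.00
      vertex 17.00 16.00 0.00
      vertex 0.00 16.00 0.00
    endloop
  endfacet
  facet normal -1.0000 0.0000 0.0000
    outer loop
      vertex 0.00 0.00 22.00
      vertex 0.00 16.00 0.00
      vertex 0.00 0.00 0.00
    endloop
  endfacet
  facet normal 1.0000 0.0000 0.0000
    outer loop
      vertex 17.00 0.00 0.00
      vertex 17.00 16.00 0.00
      vertex 17.00 0.00 22.00
    endloop
  endfacet
endsolid part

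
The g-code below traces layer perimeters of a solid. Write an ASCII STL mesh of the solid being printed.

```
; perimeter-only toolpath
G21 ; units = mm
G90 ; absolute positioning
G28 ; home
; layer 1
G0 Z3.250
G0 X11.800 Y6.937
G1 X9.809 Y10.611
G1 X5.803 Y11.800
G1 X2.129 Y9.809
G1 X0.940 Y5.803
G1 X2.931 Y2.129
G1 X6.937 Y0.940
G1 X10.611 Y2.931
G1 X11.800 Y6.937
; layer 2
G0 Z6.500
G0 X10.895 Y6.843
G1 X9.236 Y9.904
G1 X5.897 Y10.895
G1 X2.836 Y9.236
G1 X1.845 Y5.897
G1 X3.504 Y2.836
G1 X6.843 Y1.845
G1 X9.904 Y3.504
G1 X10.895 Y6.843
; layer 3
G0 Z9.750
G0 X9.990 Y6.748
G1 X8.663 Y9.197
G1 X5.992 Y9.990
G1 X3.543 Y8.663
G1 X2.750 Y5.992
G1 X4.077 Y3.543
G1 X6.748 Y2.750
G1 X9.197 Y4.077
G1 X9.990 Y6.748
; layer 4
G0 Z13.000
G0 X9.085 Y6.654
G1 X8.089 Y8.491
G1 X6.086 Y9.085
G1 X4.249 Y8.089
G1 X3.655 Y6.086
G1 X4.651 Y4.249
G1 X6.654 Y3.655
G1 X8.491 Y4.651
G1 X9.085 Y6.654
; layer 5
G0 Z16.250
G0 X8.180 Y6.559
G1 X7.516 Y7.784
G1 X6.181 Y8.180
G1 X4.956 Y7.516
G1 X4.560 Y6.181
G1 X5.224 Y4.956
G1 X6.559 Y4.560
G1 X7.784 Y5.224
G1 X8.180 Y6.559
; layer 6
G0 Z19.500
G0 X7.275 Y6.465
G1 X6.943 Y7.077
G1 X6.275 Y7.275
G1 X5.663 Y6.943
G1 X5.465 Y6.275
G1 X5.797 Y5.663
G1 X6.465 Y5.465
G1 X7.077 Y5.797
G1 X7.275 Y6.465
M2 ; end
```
solid part
  facet normal 0.0000 0.0000 -1.0000
    outer loop
      vertex 5.708 12.705 0.000
      vertex 10.382 11.318 0.000
      vertex 12.705 7.032 0.000
    endloop
  endfacet
  facet normal 0.0000 0.0000 -1.0000
    outer loop
      vertex 1.422 10.382 0.000
      vertex 5.708 12.705 0.000
      vertex 12.705 7.032 0.000
    endloop
  endfacet
  facet normal 0.0000 0.0000 -1.0000
    outer loop
      vertex 0.035 5.708 0.000
      vertex 1.422 10.382 0.000
      vertex 12.705 7.032 0.000
    endloop
  endfacet
  facet normal 0.0000 0.0000 -1.0000
    outer loop
      vertex 2.358 1.422 0.000
      vertex 0.035 5.708 0.000
      vertex 12.705 7.032 0.000
    endloop
  endfacet
  facet normal 0.0000 0.0000 -1.0000
    outer loop
      vertex 7.032 0.035 0.000
      vertex 2.358 1.422 0.000
      vertex 12.705 7.032 0.000
    endloop
  endfacet
  facet normal 0.0000 0.0000 -1.0000
    outer loop
      vertex 11.318 2.358 0.000
      vertex 7.032 0.035 0.000
      vertex 12.705 7.032 0.000
    endloop
  endfacet
  facet normal 0.8512 0.4613 0.2504
    outer loop
      vertex 12.705 7.032 0.000
      vertex 10.382 11.318 0.000
      vertex 6.370 6.370 22.750
    endloop
  endfacet
  facet normal 0.2754 0.9281 0.2504
    outer loop
      vertex 10.382 11.318 0.000
      vertex 5.708 12.705 0.000
      vertex 6.370 6.370 22.750
    endloop
  endfacet
  facet normal -0.4613 0.8512 0.2504
    outer loop
      vertex 5.708 12.705 0.000
      vertex 1.422 10.382 0.000
      vertex 6.370 6.370 22.750
    endloop
  endfacet
  facet normal -0.9281 0.2754 0.2504
    outer loop
      vertex 1.422 10.382 0.000
      vertex 0.035 5.708 0.000
      vertex 6.370 6.370 22.750
    endloop
  endfacet
  facet normal -0.8512 -0.4613 0.2504
    outer loop
      vertex 0.035 5.708 0.000
      vertex 2.358 1.422 0.000
      vertex 6.370 6.370 22.750
    endloop
  endfacet
  facet normal -0.2754 -0.9281 0.2504
    outer loop
      vertex 2.358 1.422 0.000
      vertex 7.032 0.035 0.000
      vertex 6.370 6.370 22.750
    endloop
  endfacet
  facet normal 0.4613 -0.8512 0.2504
    outer loop
      vertex 7.032 0.035 0.000
      vertex 11.318 2.358 0.000
      vertex 6.370 6.370 22.750
    endloop
  endfacet
  facet normal 0.9281 -0.2754 0.2504
    outer loop
      vertex 11.318 2.358 0.000
      vertex 12.705 7.032 0.000
      vertex 6.370 6.370 22.750
    endloop
  endfacet
endsolid part

The G0 Z moves step by Δz≈3.250 mm. The G1 loops shrink linearly with z, so the solid tapers from its base footprint up to z≈22.8. Closing with a flat bottom cap and the tapered top and triangulating gives 14 facets — a regular 8-sided pyramid, base circumscribed radius ≈ 6.37 mm, apex at z ≈ 22.8 mm.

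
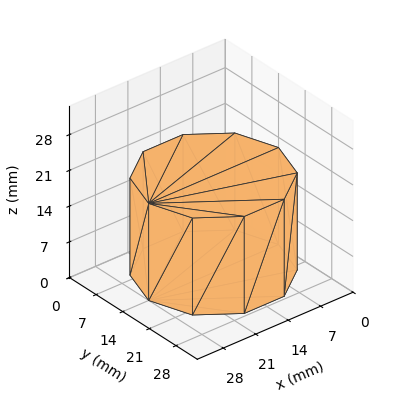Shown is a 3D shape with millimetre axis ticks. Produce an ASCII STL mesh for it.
Reading the render: the shape is a regular 10-sided prism (a cylinder approximated with 10 flat sides), circumscribed radius ≈ 14 mm, height ≈ 19 mm (dimensions read to the nearest mm from the axis ticks). For the STL, each face is triangulated and given an outward normal.

solid part
  facet normal 0.0000 0.0000 -1.0000
    outer loop
      vertex 18.3 27.3 0.0
      vertex 25.3 22.2 0.0
      vertex 28.0 14.0 0.0
    endloop
  endfacet
  facet normal 0.0000 0.0000 -1.0000
    outer loop
      vertex 9.7 27.3 0.0
      vertex 18.3 27.3 0.0
      vertex 28.0 14.0 0.0
    endloop
  endfacet
  facet normal 0.0000 0.0000 -1.0000
    outer loop
      vertex 2.7 22.2 0.0
      vertex 9.7 27.3 0.0
      vertex 28.0 14.0 0.0
    endloop
  endfacet
  facet normal 0.0000 0.0000 -1.0000
    outer loop
      vertex 0.0 14.0 0.0
      vertex 2.7 22.2 0.0
      vertex 28.0 14.0 0.0
    endloop
  endfacet
  facet normal 0.0000 0.0000 -1.0000
    outer loop
      vertex 2.7 5.8 0.0
      vertex 0.0 14.0 0.0
      vertex 28.0 14.0 0.0
    endloop
  endfacet
  facet normal 0.0000 0.0000 -1.0000
    outer loop
      vertex 9.7 0.7 0.0
      vertex 2.7 5.8 0.0
      vertex 28.0 14.0 0.0
    endloop
  endfacet
  facet normal 0.0000 0.0000 -1.0000
    outer loop
      vertex 18.3 0.7 0.0
      vertex 9.7 0.7 0.0
      vertex 28.0 14.0 0.0
    endloop
  endfacet
  facet normal 0.0000 0.0000 -1.0000
    outer loop
      vertex 25.3 5.8 0.0
      vertex 18.3 0.7 0.0
      vertex 28.0 14.0 0.0
    endloop
  endfacet
  facet normal 0.0000 0.0000 1.0000
    outer loop
      vertex 28.0 14.0 19.0
      vertex 25.3 22.2 19.0
      vertex 18.3 27.3 19.0
    endloop
  endfacet
  facet normal 0.0000 0.0000 1.0000
    outer loop
      vertex 28.0 14.0 19.0
      vertex 18.3 27.3 19.0
      vertex 9.7 27.3 19.0
    endloop
  endfacet
  facet normal 0.0000 0.0000 1.0000
    outer loop
      vertex 28.0 14.0 19.0
      vertex 9.7 27.3 19.0
      vertex 2.7 22.2 19.0
    endloop
  endfacet
  facet normal 0.0000 0.0000 1.0000
    outer loop
      vertex 28.0 14.0 19.0
      vertex 2.7 22.2 19.0
      vertex 0.0 14.0 19.0
    endloop
  endfacet
  facet normal 0.0000 0.0000 1.0000
    outer loop
      vertex 28.0 14.0 19.0
      vertex 0.0 14.0 19.0
      vertex 2.7 5.8 19.0
    endloop
  endfacet
  facet normal 0.0000 0.0000 1.0000
    outer loop
      vertex 28.0 14.0 19.0
      vertex 2.7 5.8 19.0
      vertex 9.7 0.7 19.0
    endloop
  endfacet
  facet normal 0.0000 0.0000 1.0000
    outer loop
      vertex 28.0 14.0 19.0
      vertex 9.7 0.7 19.0
      vertex 18.3 0.7 19.0
    endloop
  endfacet
  facet normal 0.0000 0.0000 1.0000
    outer loop
      vertex 28.0 14.0 19.0
      vertex 18.3 0.7 19.0
      vertex 25.3 5.8 19.0
    endloop
  endfacet
  facet normal 0.9498 0.3128 0.0000
    outer loop
      vertex 28.0 14.0 0.0
      vertex 25.3 22.2 0.0
      vertex 25.3 22.2 19.0
    endloop
  endfacet
  facet normal 0.9498 0.3128 0.0000
    outer loop
      vertex 28.0 14.0 0.0
      vertex 25.3 22.2 19.0
      vertex 28.0 14.0 19.0
    endloop
  endfacet
  facet normal 0.5889 0.8082 0.0000
    outer loop
      vertex 25.3 22.2 0.0
      vertex 18.3 27.3 0.0
      vertex 18.3 27.3 19.0
    endloop
  endfacet
  facet normal 0.5889 0.8082 0.0000
    outer loop
      vertex 25.3 22.2 0.0
      vertex 18.3 27.3 19.0
      vertex 25.3 22.2 19.0
    endloop
  endfacet
  facet normal 0.0000 1.0000 0.0000
    outer loop
      vertex 18.3 27.3 0.0
      vertex 9.7 27.3 0.0
      vertex 9.7 27.3 19.0
    endloop
  endfacet
  facet normal 0.0000 1.0000 0.0000
    outer loop
      vertex 18.3 27.3 0.0
      vertex 9.7 27.3 19.0
      vertex 18.3 27.3 19.0
    endloop
  endfacet
  facet normal -0.5889 0.8082 0.0000
    outer loop
      vertex 9.7 27.3 0.0
      vertex 2.7 22.2 0.0
      vertex 2.7 22.2 19.0
    endloop
  endfacet
  facet normal -0.5889 0.8082 0.0000
    outer loop
      vertex 9.7 27.3 0.0
      vertex 2.7 22.2 19.0
      vertex 9.7 27.3 19.0
    endloop
  endfacet
  facet normal -0.9498 0.3128 0.0000
    outer loop
      vertex 2.7 22.2 0.0
      vertex 0.0 14.0 0.0
      vertex 0.0 14.0 19.0
    endloop
  endfacet
  facet normal -0.9498 0.3128 0.0000
    outer loop
      vertex 2.7 22.2 0.0
      vertex 0.0 14.0 19.0
      vertex 2.7 22.2 19.0
    endloop
  endfacet
  facet normal -0.9498 -0.3128 0.0000
    outer loop
      vertex 0.0 14.0 0.0
      vertex 2.7 5.8 0.0
      vertex 2.7 5.8 19.0
    endloop
  endfacet
  facet normal -0.9498 -0.3128 0.0000
    outer loop
      vertex 0.0 14.0 0.0
      vertex 2.7 5.8 19.0
      vertex 0.0 14.0 19.0
    endloop
  endfacet
  facet normal -0.5889 -0.8082 0.0000
    outer loop
      vertex 2.7 5.8 0.0
      vertex 9.7 0.7 0.0
      vertex 9.7 0.7 19.0
    endloop
  endfacet
  facet normal -0.5889 -0.8082 0.0000
    outer loop
      vertex 2.7 5.8 0.0
      vertex 9.7 0.7 19.0
      vertex 2.7 5.8 19.0
    endloop
  endfacet
  facet normal 0.0000 -1.0000 0.0000
    outer loop
      vertex 9.7 0.7 0.0
      vertex 18.3 0.7 0.0
      vertex 18.3 0.7 19.0
    endloop
  endfacet
  facet normal 0.0000 -1.0000 0.0000
    outer loop
      vertex 9.7 0.7 0.0
      vertex 18.3 0.7 19.0
      vertex 9.7 0.7 19.0
    endloop
  endfacet
  facet normal 0.5889 -0.8082 0.0000
    outer loop
      vertex 18.3 0.7 0.0
      vertex 25.3 5.8 0.0
      vertex 25.3 5.8 19.0
    endloop
  endfacet
  facet normal 0.5889 -0.8082 0.0000
    outer loop
      vertex 18.3 0.7 0.0
      vertex 25.3 5.8 19.0
      vertex 18.3 0.7 19.0
    endloop
  endfacet
  facet normal 0.9498 -0.3128 0.0000
    outer loop
      vertex 25.3 5.8 0.0
      vertex 28.0 14.0 0.0
      vertex 28.0 14.0 19.0
    endloop
  endfacet
  facet normal 0.9498 -0.3128 0.0000
    outer loop
      vertex 25.3 5.8 0.0
      vertex 28.0 14.0 19.0
      vertex 25.3 5.8 19.0
    endloop
  endfacet
endsolid part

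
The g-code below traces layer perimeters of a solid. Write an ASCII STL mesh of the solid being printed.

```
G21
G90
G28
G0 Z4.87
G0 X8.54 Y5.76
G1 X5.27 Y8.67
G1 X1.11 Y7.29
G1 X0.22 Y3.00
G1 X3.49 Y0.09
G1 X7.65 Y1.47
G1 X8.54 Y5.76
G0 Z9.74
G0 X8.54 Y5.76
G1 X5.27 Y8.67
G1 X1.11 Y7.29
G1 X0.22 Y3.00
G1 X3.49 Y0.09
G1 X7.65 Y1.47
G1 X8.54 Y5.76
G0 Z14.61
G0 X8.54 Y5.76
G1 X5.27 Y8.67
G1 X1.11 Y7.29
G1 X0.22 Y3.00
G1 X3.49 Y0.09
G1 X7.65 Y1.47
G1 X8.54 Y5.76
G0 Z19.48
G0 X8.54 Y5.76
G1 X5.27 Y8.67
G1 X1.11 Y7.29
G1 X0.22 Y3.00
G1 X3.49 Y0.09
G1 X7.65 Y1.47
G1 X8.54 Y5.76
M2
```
solid part
  facet normal 0.0000 0.0000 -1.0000
    outer loop
      vertex 1.11 7.29 0.00
      vertex 5.27 8.67 0.00
      vertex 8.54 5.76 0.00
    endloop
  endfacet
  facet normal 0.0000 0.0000 -1.0000
    outer loop
      vertex 0.22 3.00 0.00
      vertex 1.11 7.29 0.00
      vertex 8.54 5.76 0.00
    endloop
  endfacet
  facet normal 0.0000 0.0000 -1.0000
    outer loop
      vertex 3.49 0.09 0.00
      vertex 0.22 3.00 0.00
      vertex 8.54 5.76 0.00
    endloop
  endfacet
  facet normal 0.0000 0.0000 -1.0000
    outer loop
      vertex 7.65 1.47 0.00
      vertex 3.49 0.09 0.00
      vertex 8.54 5.76 0.00
    endloop
  endfacet
  facet normal 0.0000 0.0000 1.0000
    outer loop
      vertex 8.54 5.76 19.48
      vertex 5.27 8.67 19.48
      vertex 1.11 7.29 19.48
    endloop
  endfacet
  facet normal 0.0000 0.0000 1.0000
    outer loop
      vertex 8.54 5.76 19.48
      vertex 1.11 7.29 19.48
      vertex 0.22 3.00 19.48
    endloop
  endfacet
  facet normal 0.0000 0.0000 1.0000
    outer loop
      vertex 8.54 5.76 19.48
      vertex 0.22 3.00 19.48
      vertex 3.49 0.09 19.48
    endloop
  endfacet
  facet normal 0.0000 0.0000 1.0000
    outer loop
      vertex 8.54 5.76 19.48
      vertex 3.49 0.09 19.48
      vertex 7.65 1.47 19.48
    endloop
  endfacet
  facet normal 0.6648 0.7470 0.0000
    outer loop
      vertex 8.54 5.76 0.00
      vertex 5.27 8.67 0.00
      vertex 5.27 8.67 19.48
    endloop
  endfacet
  facet normal 0.6648 0.7470 0.0000
    outer loop
      vertex 8.54 5.76 0.00
      vertex 5.27 8.67 19.48
      vertex 8.54 5.76 19.48
    endloop
  endfacet
  facet normal -0.3149 0.9491 0.0000
    outer loop
      vertex 5.27 8.67 0.00
      vertex 1.11 7.29 0.00
      vertex 1.11 7.29 19.48
    endloop
  endfacet
  facet normal -0.3149 0.9491 0.0000
    outer loop
      vertex 5.27 8.67 0.00
      vertex 1.11 7.29 19.48
      vertex 5.27 8.67 19.48
    endloop
  endfacet
  facet normal -0.9792 0.2031 0.0000
    outer loop
      vertex 1.11 7.29 0.00
      vertex 0.22 3.00 0.00
      vertex 0.22 3.00 19.48
    endloop
  endfacet
  facet normal -0.9792 0.2031 0.0000
    outer loop
      vertex 1.11 7.29 0.00
      vertex 0.22 3.00 19.48
      vertex 1.11 7.29 19.48
    endloop
  endfacet
  facet normal -0.6648 -0.7470 0.0000
    outer loop
      vertex 0.22 3.00 0.00
      vertex 3.49 0.09 0.00
      vertex 3.49 0.09 19.48
    endloop
  endfacet
  facet normal -0.6648 -0.7470 0.0000
    outer loop
      vertex 0.22 3.00 0.00
      vertex 3.49 0.09 19.48
      vertex 0.22 3.00 19.48
    endloop
  endfacet
  facet normal 0.3149 -0.9491 0.0000
    outer loop
      vertex 3.49 0.09 0.00
      vertex 7.65 1.47 0.00
      vertex 7.65 1.47 19.48
    endloop
  endfacet
  facet normal 0.3149 -0.9491 0.0000
    outer loop
      vertex 3.49 0.09 0.00
      vertex 7.65 1.47 19.48
      vertex 3.49 0.09 19.48
    endloop
  endfacet
  facet normal 0.9792 -0.2031 0.0000
    outer loop
      vertex 7.65 1.47 0.00
      vertex 8.54 5.76 0.00
      vertex 8.54 5.76 19.48
    endloop
  endfacet
  facet normal 0.9792 -0.2031 0.0000
    outer loop
      vertex 7.65 1.47 0.00
      vertex 8.54 5.76 19.48
      vertex 7.65 1.47 19.48
    endloop
  endfacet
endsolid part

The G0 Z moves step by Δz≈4.87 mm. Every layer's G1 loop is the same polygon, so the solid is a straight extrusion of it from z=0 to z≈19.5. Closing with flat bottom and top caps and triangulating gives 20 facets — a regular 6-sided prism (a cylinder approximated with 6 flat sides), circumscribed radius ≈ 4.38 mm, height ≈ 19.5 mm.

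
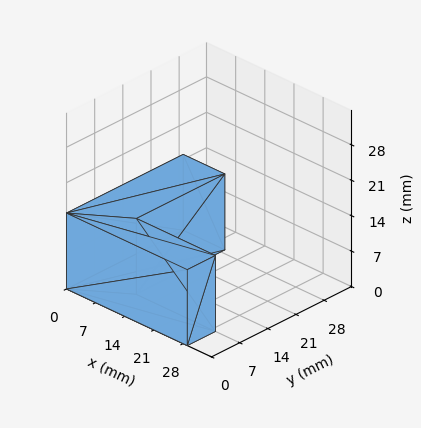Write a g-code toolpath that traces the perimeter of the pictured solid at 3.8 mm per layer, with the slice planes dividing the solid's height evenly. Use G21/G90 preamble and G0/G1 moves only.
Reading the render: the shape is an L-shaped prism: outer 29 × 29 mm, arm thicknesses ≈ 7 mm (horizontal) and 10 mm (vertical), extruded 15 mm in z (dimensions read to the nearest mm from the axis ticks). For the g-code, the solid's height is divided into equal slices at the stated Δz and each level perimeter traced with G1 moves after a G0 lift.

; perimeter-only toolpath
G21 ; units = mm
G90 ; absolute positioning
G28 ; home
; layer 1
G0 Z3.8
G0 X0.0 Y0.0
G1 X29.0 Y0.0
G1 X29.0 Y7.0
G1 X10.0 Y7.0
G1 X10.0 Y29.0
G1 X0.0 Y29.0
G1 X0.0 Y0.0
; layer 2
G0 Z7.5
G0 X0.0 Y0.0
G1 X29.0 Y0.0
G1 X29.0 Y7.0
G1 X10.0 Y7.0
G1 X10.0 Y29.0
G1 X0.0 Y29.0
G1 X0.0 Y0.0
; layer 3
G0 Z11.2
G0 X0.0 Y0.0
G1 X29.0 Y0.0
G1 X29.0 Y7.0
G1 X10.0 Y7.0
G1 X10.0 Y29.0
G1 X0.0 Y29.0
G1 X0.0 Y0.0
; layer 4
G0 Z15.0
G0 X0.0 Y0.0
G1 X29.0 Y0.0
G1 X29.0 Y7.0
G1 X10.0 Y7.0
G1 X10.0 Y29.0
G1 X0.0 Y29.0
G1 X0.0 Y0.0
M2 ; end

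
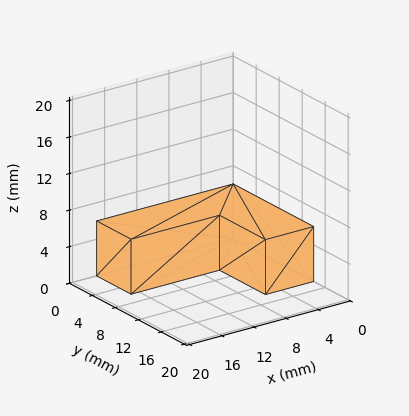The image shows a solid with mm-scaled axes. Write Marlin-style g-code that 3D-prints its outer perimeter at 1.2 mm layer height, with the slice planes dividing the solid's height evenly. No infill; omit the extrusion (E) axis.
Reading the render: the shape is an L-shaped prism: outer 17 × 14 mm, arm thicknesses ≈ 6 mm (horizontal) and 6 mm (vertical), extruded 6 mm in z (dimensions read to the nearest mm from the axis ticks). For the g-code, the solid's height is divided into equal slices at the stated Δz and each level perimeter traced with G1 moves after a G0 lift.

; perimeter-only toolpath
G21 ; units = mm
G90 ; absolute positioning
G28 ; home
; layer 1
G0 Z1.2
G0 X0.0 Y0.0
G1 X17.0 Y0.0
G1 X17.0 Y6.0
G1 X6.0 Y6.0
G1 X6.0 Y14.0
G1 X0.0 Y14.0
G1 X0.0 Y0.0
; layer 2
G0 Z2.4
G0 X0.0 Y0.0
G1 X17.0 Y0.0
G1 X17.0 Y6.0
G1 X6.0 Y6.0
G1 X6.0 Y14.0
G1 X0.0 Y14.0
G1 X0.0 Y0.0
; layer 3
G0 Z3.6
G0 X0.0 Y0.0
G1 X17.0 Y0.0
G1 X17.0 Y6.0
G1 X6.0 Y6.0
G1 X6.0 Y14.0
G1 X0.0 Y14.0
G1 X0.0 Y0.0
; layer 4
G0 Z4.8
G0 X0.0 Y0.0
G1 X17.0 Y0.0
G1 X17.0 Y6.0
G1 X6.0 Y6.0
G1 X6.0 Y14.0
G1 X0.0 Y14.0
G1 X0.0 Y0.0
; layer 5
G0 Z6.0
G0 X0.0 Y0.0
G1 X17.0 Y0.0
G1 X17.0 Y6.0
G1 X6.0 Y6.0
G1 X6.0 Y14.0
G1 X0.0 Y14.0
G1 X0.0 Y0.0
M2 ; end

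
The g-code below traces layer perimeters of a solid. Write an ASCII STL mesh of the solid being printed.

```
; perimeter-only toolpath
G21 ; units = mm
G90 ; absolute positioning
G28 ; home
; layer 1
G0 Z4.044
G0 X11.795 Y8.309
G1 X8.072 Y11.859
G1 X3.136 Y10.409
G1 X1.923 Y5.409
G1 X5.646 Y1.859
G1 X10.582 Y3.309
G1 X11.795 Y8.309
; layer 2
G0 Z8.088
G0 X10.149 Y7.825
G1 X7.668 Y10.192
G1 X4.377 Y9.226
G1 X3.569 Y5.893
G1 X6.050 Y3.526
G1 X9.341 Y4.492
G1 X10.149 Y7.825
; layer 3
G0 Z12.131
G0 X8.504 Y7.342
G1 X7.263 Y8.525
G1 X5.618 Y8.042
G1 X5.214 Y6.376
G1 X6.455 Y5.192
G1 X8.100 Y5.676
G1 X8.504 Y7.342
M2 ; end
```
solid part
  facet normal 0.0000 0.0000 -1.0000
    outer loop
      vertex 1.895 11.592 0.000
      vertex 8.476 13.525 0.000
      vertex 13.440 8.792 0.000
    endloop
  endfacet
  facet normal 0.0000 0.0000 -1.0000
    outer loop
      vertex 0.278 4.926 0.000
      vertex 1.895 11.592 0.000
      vertex 13.440 8.792 0.000
    endloop
  endfacet
  facet normal 0.0000 0.0000 -1.0000
    outer loop
      vertex 5.242 0.193 0.000
      vertex 0.278 4.926 0.000
      vertex 13.440 8.792 0.000
    endloop
  endfacet
  facet normal 0.0000 0.0000 -1.0000
    outer loop
      vertex 11.823 2.126 0.000
      vertex 5.242 0.193 0.000
      vertex 13.440 8.792 0.000
    endloop
  endfacet
  facet normal 0.6478 0.6794 0.3447
    outer loop
      vertex 13.440 8.792 0.000
      vertex 8.476 13.525 0.000
      vertex 6.859 6.859 16.175
    endloop
  endfacet
  facet normal -0.2645 0.9007 0.3447
    outer loop
      vertex 8.476 13.525 0.000
      vertex 1.895 11.592 0.000
      vertex 6.859 6.859 16.175
    endloop
  endfacet
  facet normal -0.9123 0.2213 0.3447
    outer loop
      vertex 1.895 11.592 0.000
      vertex 0.278 4.926 0.000
      vertex 6.859 6.859 16.175
    endloop
  endfacet
  facet normal -0.6478 -0.6794 0.3447
    outer loop
      vertex 0.278 4.926 0.000
      vertex 5.242 0.193 0.000
      vertex 6.859 6.859 16.175
    endloop
  endfacet
  facet normal 0.2645 -0.9007 0.3447
    outer loop
      vertex 5.242 0.193 0.000
      vertex 11.823 2.126 0.000
      vertex 6.859 6.859 16.175
    endloop
  endfacet
  facet normal 0.9123 -0.2213 0.3447
    outer loop
      vertex 11.823 2.126 0.000
      vertex 13.440 8.792 0.000
      vertex 6.859 6.859 16.175
    endloop
  endfacet
endsolid part

The G0 Z moves step by Δz≈4.044 mm. The G1 loops shrink linearly with z, so the solid tapers from its base footprint up to z≈16.2. Closing with a flat bottom cap and the tapered top and triangulating gives 10 facets — a regular 6-sided pyramid, base circumscribed radius ≈ 6.86 mm, apex at z ≈ 16.2 mm.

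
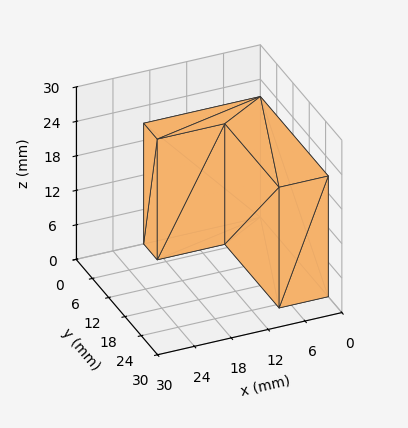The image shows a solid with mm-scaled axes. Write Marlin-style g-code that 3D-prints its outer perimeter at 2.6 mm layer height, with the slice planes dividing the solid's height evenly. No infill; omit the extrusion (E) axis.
Reading the render: the shape is an L-shaped prism: outer 19 × 25 mm, arm thicknesses ≈ 5 mm (horizontal) and 8 mm (vertical), extruded 21 mm in z (dimensions read to the nearest mm from the axis ticks). For the g-code, the solid's height is divided into equal slices at the stated Δz and each level perimeter traced with G1 moves after a G0 lift.

; perimeter-only toolpath
G21 ; units = mm
G90 ; absolute positioning
G28 ; home
; layer 1
G0 Z2.6
G0 X0.0 Y0.0
G1 X19.0 Y0.0
G1 X19.0 Y5.0
G1 X8.0 Y5.0
G1 X8.0 Y25.0
G1 X0.0 Y25.0
G1 X0.0 Y0.0
; layer 2
G0 Z5.2
G0 X0.0 Y0.0
G1 X19.0 Y0.0
G1 X19.0 Y5.0
G1 X8.0 Y5.0
G1 X8.0 Y25.0
G1 X0.0 Y25.0
G1 X0.0 Y0.0
; layer 3
G0 Z7.9
G0 X0.0 Y0.0
G1 X19.0 Y0.0
G1 X19.0 Y5.0
G1 X8.0 Y5.0
G1 X8.0 Y25.0
G1 X0.0 Y25.0
G1 X0.0 Y0.0
; layer 4
G0 Z10.5
G0 X0.0 Y0.0
G1 X19.0 Y0.0
G1 X19.0 Y5.0
G1 X8.0 Y5.0
G1 X8.0 Y25.0
G1 X0.0 Y25.0
G1 X0.0 Y0.0
; layer 5
G0 Z13.1
G0 X0.0 Y0.0
G1 X19.0 Y0.0
G1 X19.0 Y5.0
G1 X8.0 Y5.0
G1 X8.0 Y25.0
G1 X0.0 Y25.0
G1 X0.0 Y0.0
; layer 6
G0 Z15.8
G0 X0.0 Y0.0
G1 X19.0 Y0.0
G1 X19.0 Y5.0
G1 X8.0 Y5.0
G1 X8.0 Y25.0
G1 X0.0 Y25.0
G1 X0.0 Y0.0
; layer 7
G0 Z18.4
G0 X0.0 Y0.0
G1 X19.0 Y0.0
G1 X19.0 Y5.0
G1 X8.0 Y5.0
G1 X8.0 Y25.0
G1 X0.0 Y25.0
G1 X0.0 Y0.0
; layer 8
G0 Z21.0
G0 X0.0 Y0.0
G1 X19.0 Y0.0
G1 X19.0 Y5.0
G1 X8.0 Y5.0
G1 X8.0 Y25.0
G1 X0.0 Y25.0
G1 X0.0 Y0.0
M2 ; end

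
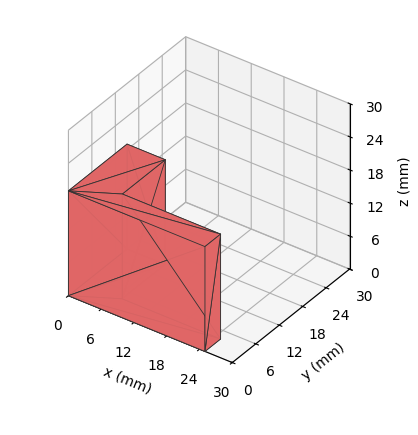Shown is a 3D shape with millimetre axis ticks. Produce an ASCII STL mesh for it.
Reading the render: the shape is an L-shaped prism: outer 25 × 15 mm, arm thicknesses ≈ 4 mm (horizontal) and 7 mm (vertical), extruded 19 mm in z (dimensions read to the nearest mm from the axis ticks). For the STL, each face is triangulated and given an outward normal.

solid part
  facet normal 0.0000 0.0000 -1.0000
    outer loop
      vertex 25.0 4.0 0.0
      vertex 25.0 0.0 0.0
      vertex 0.0 0.0 0.0
    endloop
  endfacet
  facet normal 0.0000 0.0000 -1.0000
    outer loop
      vertex 7.0 4.0 0.0
      vertex 25.0 4.0 0.0
      vertex 0.0 0.0 0.0
    endloop
  endfacet
  facet normal 0.0000 0.0000 -1.0000
    outer loop
      vertex 7.0 15.0 0.0
      vertex 7.0 4.0 0.0
      vertex 0.0 0.0 0.0
    endloop
  endfacet
  facet normal 0.0000 0.0000 -1.0000
    outer loop
      vertex 0.0 15.0 0.0
      vertex 7.0 15.0 0.0
      vertex 0.0 0.0 0.0
    endloop
  endfacet
  facet normal 0.0000 0.0000 1.0000
    outer loop
      vertex 0.0 0.0 19.0
      vertex 25.0 0.0 19.0
      vertex 25.0 4.0 19.0
    endloop
  endfacet
  facet normal 0.0000 0.0000 1.0000
    outer loop
      vertex 0.0 0.0 19.0
      vertex 25.0 4.0 19.0
      vertex 7.0 4.0 19.0
    endloop
  endfacet
  facet normal 0.0000 0.0000 1.0000
    outer loop
      vertex 0.0 0.0 19.0
      vertex 7.0 4.0 19.0
      vertex 7.0 15.0 19.0
    endloop
  endfacet
  facet normal 0.0000 0.0000 1.0000
    outer loop
      vertex 0.0 0.0 19.0
      vertex 7.0 15.0 19.0
      vertex 0.0 15.0 19.0
    endloop
  endfacet
  facet normal 0.0000 -1.0000 0.0000
    outer loop
      vertex 0.0 0.0 0.0
      vertex 25.0 0.0 0.0
      vertex 25.0 0.0 19.0
    endloop
  endfacet
  facet normal 0.0000 -1.0000 0.0000
    outer loop
      vertex 0.0 0.0 0.0
      vertex 25.0 0.0 19.0
      vertex 0.0 0.0 19.0
    endloop
  endfacet
  facet normal 1.0000 0.0000 0.0000
    outer loop
      vertex 25.0 0.0 0.0
      vertex 25.0 4.0 0.0
      vertex 25.0 4.0 19.0
    endloop
  endfacet
  facet normal 1.0000 0.0000 0.0000
    outer loop
      vertex 25.0 0.0 0.0
      vertex 25.0 4.0 19.0
      vertex 25.0 0.0 19.0
    endloop
  endfacet
  facet normal 0.0000 1.0000 0.0000
    outer loop
      vertex 25.0 4.0 0.0
      vertex 7.0 4.0 0.0
      vertex 7.0 4.0 19.0
    endloop
  endfacet
  facet normal 0.0000 1.0000 0.0000
    outer loop
      vertex 25.0 4.0 0.0
      vertex 7.0 4.0 19.0
      vertex 25.0 4.0 19.0
    endloop
  endfacet
  facet normal 1.0000 0.0000 0.0000
    outer loop
      vertex 7.0 4.0 0.0
      vertex 7.0 15.0 0.0
      vertex 7.0 15.0 19.0
    endloop
  endfacet
  facet normal 1.0000 0.0000 0.0000
    outer loop
      vertex 7.0 4.0 0.0
      vertex 7.0 15.0 19.0
      vertex 7.0 4.0 19.0
    endloop
  endfacet
  facet normal 0.0000 1.0000 0.0000
    outer loop
      vertex 7.0 15.0 0.0
      vertex 0.0 15.0 0.0
      vertex 0.0 15.0 19.0
    endloop
  endfacet
  facet normal 0.0000 1.0000 0.0000
    outer loop
      vertex 7.0 15.0 0.0
      vertex 0.0 15.0 19.0
      vertex 7.0 15.0 19.0
    endloop
  endfacet
  facet normal -1.0000 0.0000 0.0000
    outer loop
      vertex 0.0 15.0 0.0
      vertex 0.0 0.0 0.0
      vertex 0.0 0.0 19.0
    endloop
  endfacet
  facet normal -1.0000 0.0000 0.0000
    outer loop
      vertex 0.0 15.0 0.0
      vertex 0.0 0.0 19.0
      vertex 0.0 15.0 19.0
    endloop
  endfacet
endsolid part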